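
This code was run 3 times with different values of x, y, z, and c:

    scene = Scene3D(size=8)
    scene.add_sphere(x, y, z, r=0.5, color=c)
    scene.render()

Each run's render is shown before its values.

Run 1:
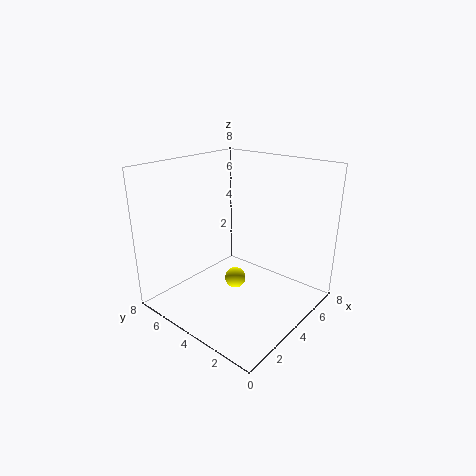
x = 2; y = 2.5; z = 3; c = 'yellow'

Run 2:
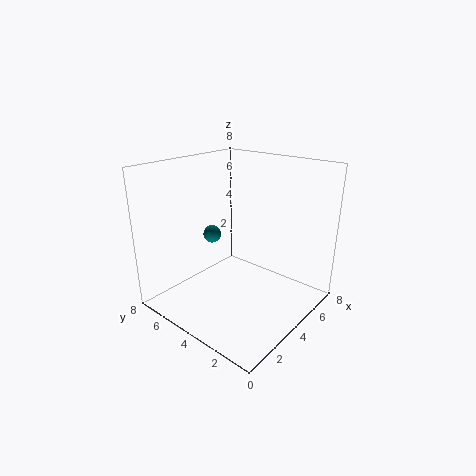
x = 3.5; y = 5.5; z = 4; c = 'teal'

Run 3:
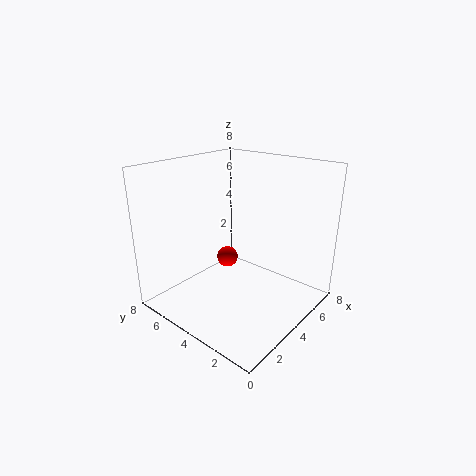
x = 2; y = 3; z = 4; c = 'red'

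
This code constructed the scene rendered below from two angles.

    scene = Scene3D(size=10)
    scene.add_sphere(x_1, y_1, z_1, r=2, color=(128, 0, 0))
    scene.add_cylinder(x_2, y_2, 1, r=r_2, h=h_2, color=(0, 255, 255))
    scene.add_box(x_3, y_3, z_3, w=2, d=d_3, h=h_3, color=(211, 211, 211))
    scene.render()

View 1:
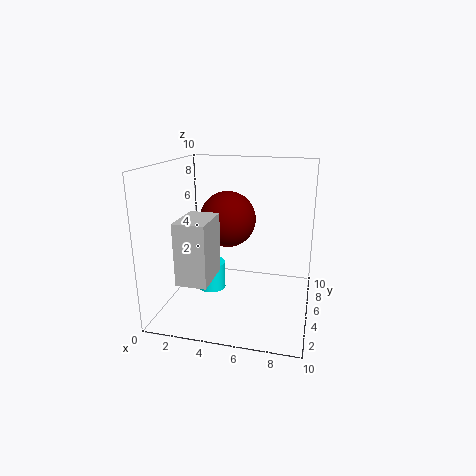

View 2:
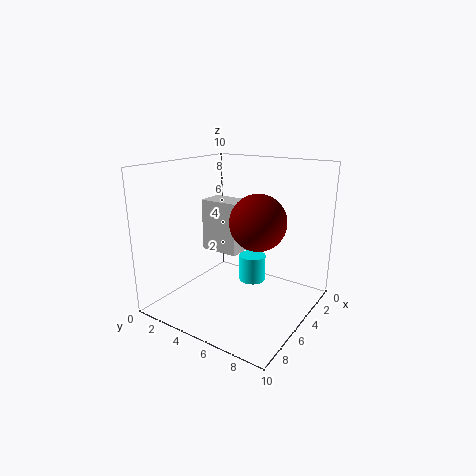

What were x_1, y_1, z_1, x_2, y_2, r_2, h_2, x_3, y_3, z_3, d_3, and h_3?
x_1 = 4; y_1 = 6; z_1 = 6; x_2 = 3; y_2 = 5; r_2 = 1; h_2 = 2; x_3 = 2; y_3 = 1; z_3 = 3; d_3 = 3; h_3 = 4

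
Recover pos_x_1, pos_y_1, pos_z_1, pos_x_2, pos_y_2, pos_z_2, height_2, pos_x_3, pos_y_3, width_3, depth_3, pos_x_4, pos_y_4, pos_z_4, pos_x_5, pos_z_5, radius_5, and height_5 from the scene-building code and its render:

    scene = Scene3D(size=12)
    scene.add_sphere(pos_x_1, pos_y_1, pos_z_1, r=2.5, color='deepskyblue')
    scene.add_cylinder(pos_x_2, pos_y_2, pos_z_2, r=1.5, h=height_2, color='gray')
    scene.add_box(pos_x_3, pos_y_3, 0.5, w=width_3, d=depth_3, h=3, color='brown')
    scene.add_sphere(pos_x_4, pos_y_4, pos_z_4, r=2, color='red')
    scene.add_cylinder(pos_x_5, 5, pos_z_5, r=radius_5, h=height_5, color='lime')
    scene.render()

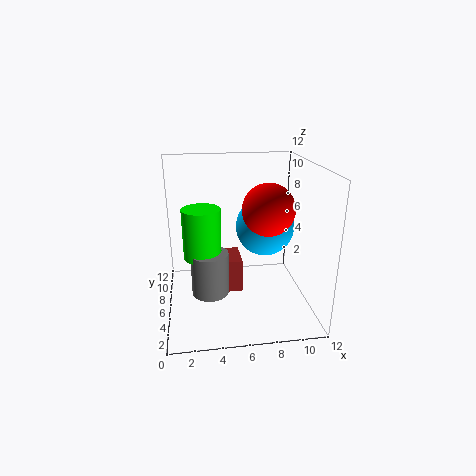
pos_x_1 = 8.5, pos_y_1 = 7, pos_z_1 = 6.5, pos_x_2 = 3.5, pos_y_2 = 4.5, pos_z_2 = 2, height_2 = 3.5, pos_x_3 = 4, pos_y_3 = 6.5, width_3 = 2.5, depth_3 = 3, pos_x_4 = 8, pos_y_4 = 4, pos_z_4 = 9, pos_x_5 = 3, pos_z_5 = 5, radius_5 = 1.5, height_5 = 4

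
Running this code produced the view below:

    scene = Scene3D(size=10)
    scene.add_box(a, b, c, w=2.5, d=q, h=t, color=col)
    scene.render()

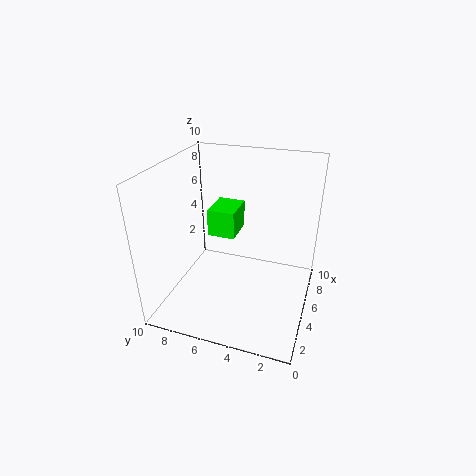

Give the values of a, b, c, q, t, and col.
a = 5.5; b = 5.5; c = 4.5; q = 2; t = 2; col = 'lime'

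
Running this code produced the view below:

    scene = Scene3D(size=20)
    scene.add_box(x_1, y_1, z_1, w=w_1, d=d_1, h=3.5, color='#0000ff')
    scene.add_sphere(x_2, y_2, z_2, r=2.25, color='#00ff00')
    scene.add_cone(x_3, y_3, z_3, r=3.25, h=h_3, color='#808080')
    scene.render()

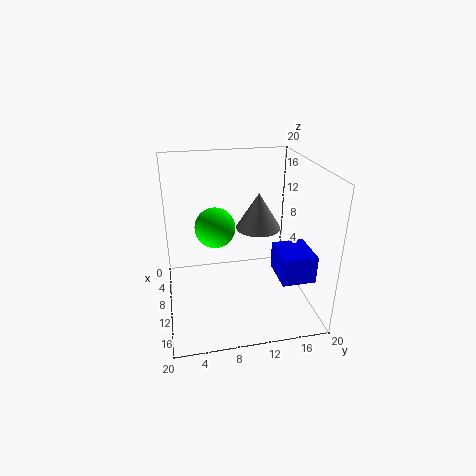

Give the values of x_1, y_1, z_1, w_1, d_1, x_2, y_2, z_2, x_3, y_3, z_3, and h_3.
x_1 = 13.5
y_1 = 13.75
z_1 = 7.25
w_1 = 5
d_1 = 4.25
x_2 = 16.5
y_2 = 6
z_2 = 15
x_3 = 7.75
y_3 = 13.5
z_3 = 10.25
h_3 = 5.25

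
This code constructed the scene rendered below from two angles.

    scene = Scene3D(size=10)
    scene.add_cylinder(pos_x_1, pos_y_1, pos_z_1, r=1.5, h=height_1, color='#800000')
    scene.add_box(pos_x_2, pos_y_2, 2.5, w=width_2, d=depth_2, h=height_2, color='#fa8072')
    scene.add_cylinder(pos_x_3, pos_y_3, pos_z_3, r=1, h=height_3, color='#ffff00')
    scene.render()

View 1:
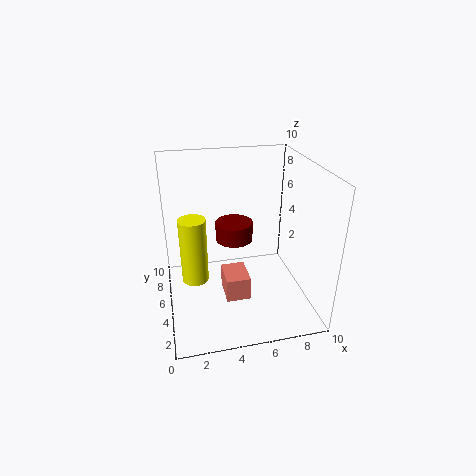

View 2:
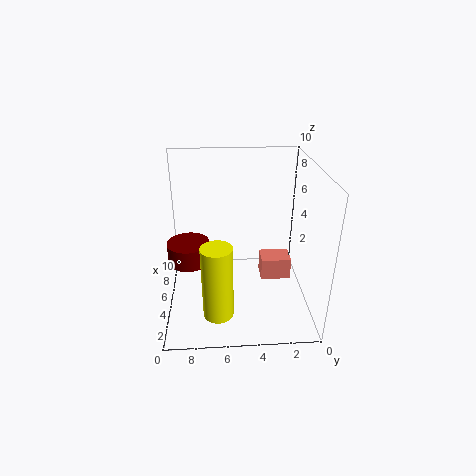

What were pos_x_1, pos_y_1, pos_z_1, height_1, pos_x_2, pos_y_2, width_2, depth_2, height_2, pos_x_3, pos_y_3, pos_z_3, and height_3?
pos_x_1 = 5.5
pos_y_1 = 8.5
pos_z_1 = 3
height_1 = 1.5
pos_x_2 = 3.5
pos_y_2 = 1.5
width_2 = 1.5
depth_2 = 2
height_2 = 1.5
pos_x_3 = 2
pos_y_3 = 6.5
pos_z_3 = 1
height_3 = 5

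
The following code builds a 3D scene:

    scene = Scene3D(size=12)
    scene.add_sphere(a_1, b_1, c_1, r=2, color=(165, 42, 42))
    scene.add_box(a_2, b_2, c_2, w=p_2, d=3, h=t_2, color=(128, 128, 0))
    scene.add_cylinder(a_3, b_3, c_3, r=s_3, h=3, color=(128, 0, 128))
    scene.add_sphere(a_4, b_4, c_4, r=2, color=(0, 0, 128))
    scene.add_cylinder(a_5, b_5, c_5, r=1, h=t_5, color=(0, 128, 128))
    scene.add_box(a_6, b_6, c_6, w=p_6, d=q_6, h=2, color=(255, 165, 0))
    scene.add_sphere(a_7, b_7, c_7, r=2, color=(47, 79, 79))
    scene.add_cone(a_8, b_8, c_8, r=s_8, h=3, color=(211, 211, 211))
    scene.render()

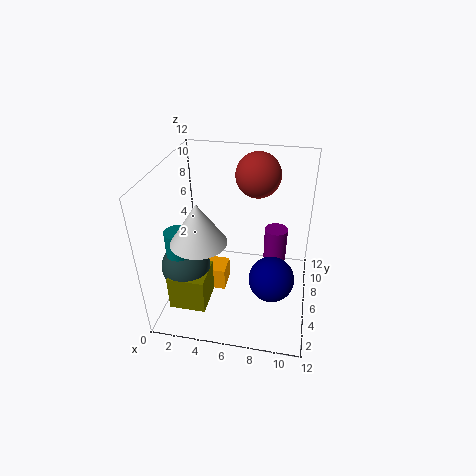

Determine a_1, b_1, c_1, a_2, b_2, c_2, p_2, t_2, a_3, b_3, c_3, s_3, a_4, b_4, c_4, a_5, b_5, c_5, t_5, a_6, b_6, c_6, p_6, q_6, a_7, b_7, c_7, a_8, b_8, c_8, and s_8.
a_1 = 7, b_1 = 10, c_1 = 10, a_2 = 1, b_2 = 2, c_2 = 1, p_2 = 3, t_2 = 3, a_3 = 9, b_3 = 8, c_3 = 3, s_3 = 1, a_4 = 9, b_4 = 6, c_4 = 2, a_5 = 2, b_5 = 3, c_5 = 6, t_5 = 2, a_6 = 2, b_6 = 5, c_6 = 1, p_6 = 3, q_6 = 2, a_7 = 2, b_7 = 4, c_7 = 4, a_8 = 4, b_8 = 2, c_8 = 8, s_8 = 2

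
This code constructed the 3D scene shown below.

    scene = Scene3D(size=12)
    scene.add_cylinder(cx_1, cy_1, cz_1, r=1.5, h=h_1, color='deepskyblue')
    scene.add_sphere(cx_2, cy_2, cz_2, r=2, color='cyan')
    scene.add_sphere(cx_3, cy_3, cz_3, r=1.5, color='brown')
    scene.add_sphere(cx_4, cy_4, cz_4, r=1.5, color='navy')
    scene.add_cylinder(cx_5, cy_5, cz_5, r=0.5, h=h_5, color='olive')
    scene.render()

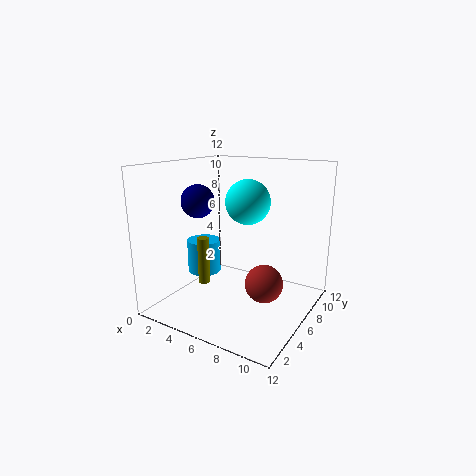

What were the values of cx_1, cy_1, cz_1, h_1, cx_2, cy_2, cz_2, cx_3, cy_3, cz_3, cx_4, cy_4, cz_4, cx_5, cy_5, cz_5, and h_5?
cx_1 = 2; cy_1 = 6.5; cz_1 = 2; h_1 = 3; cx_2 = 5.5; cy_2 = 8.5; cz_2 = 8.5; cx_3 = 9; cy_3 = 5; cz_3 = 3; cx_4 = 1.5; cy_4 = 6.5; cz_4 = 8.5; cx_5 = 3.5; cy_5 = 4.5; cz_5 = 2; h_5 = 4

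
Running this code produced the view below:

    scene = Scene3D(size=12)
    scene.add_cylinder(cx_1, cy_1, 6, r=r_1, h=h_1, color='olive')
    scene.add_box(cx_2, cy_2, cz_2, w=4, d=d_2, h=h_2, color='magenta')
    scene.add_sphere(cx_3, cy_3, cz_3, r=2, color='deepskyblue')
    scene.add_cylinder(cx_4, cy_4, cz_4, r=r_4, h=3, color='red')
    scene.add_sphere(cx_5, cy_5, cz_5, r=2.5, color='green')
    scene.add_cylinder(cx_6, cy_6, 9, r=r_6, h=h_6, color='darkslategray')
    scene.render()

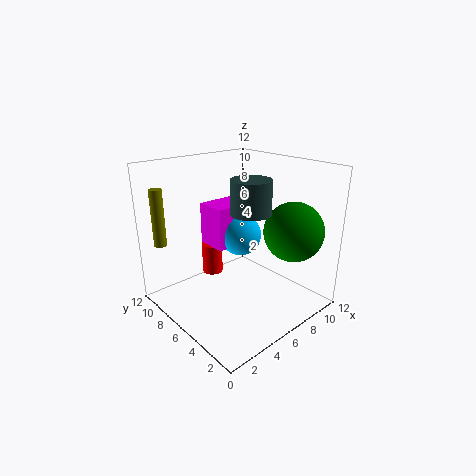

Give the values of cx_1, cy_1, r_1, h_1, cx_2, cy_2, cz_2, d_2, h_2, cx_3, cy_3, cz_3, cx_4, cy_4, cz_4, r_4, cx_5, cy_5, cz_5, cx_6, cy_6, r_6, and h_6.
cx_1 = 0.5; cy_1 = 9; r_1 = 0.5; h_1 = 4.5; cx_2 = 6.5; cy_2 = 9; cz_2 = 3.5; d_2 = 3; h_2 = 4; cx_3 = 9; cy_3 = 9; cz_3 = 4.5; cx_4 = 7; cy_4 = 11; cz_4 = 0.5; r_4 = 1; cx_5 = 9.5; cy_5 = 3; cz_5 = 6.5; cx_6 = 5; cy_6 = 3.5; r_6 = 1.5; h_6 = 2.5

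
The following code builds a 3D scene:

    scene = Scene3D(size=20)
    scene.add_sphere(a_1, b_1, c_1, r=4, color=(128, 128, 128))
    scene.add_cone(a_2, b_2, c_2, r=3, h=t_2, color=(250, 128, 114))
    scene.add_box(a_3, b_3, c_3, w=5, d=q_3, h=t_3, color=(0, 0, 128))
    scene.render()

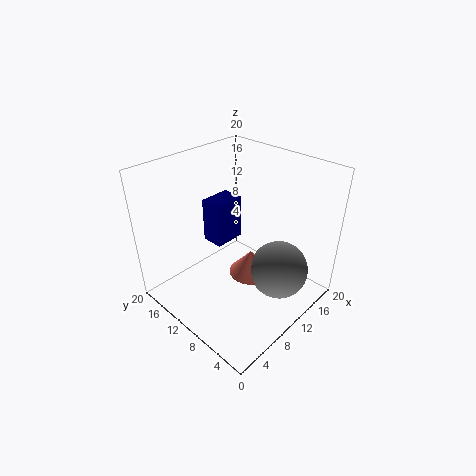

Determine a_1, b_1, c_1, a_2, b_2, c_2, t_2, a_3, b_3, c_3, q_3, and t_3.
a_1 = 12.5; b_1 = 4.5; c_1 = 6; a_2 = 10.5; b_2 = 8; c_2 = 5; t_2 = 3.5; a_3 = 11; b_3 = 15; c_3 = 5.5; q_3 = 3.5; t_3 = 7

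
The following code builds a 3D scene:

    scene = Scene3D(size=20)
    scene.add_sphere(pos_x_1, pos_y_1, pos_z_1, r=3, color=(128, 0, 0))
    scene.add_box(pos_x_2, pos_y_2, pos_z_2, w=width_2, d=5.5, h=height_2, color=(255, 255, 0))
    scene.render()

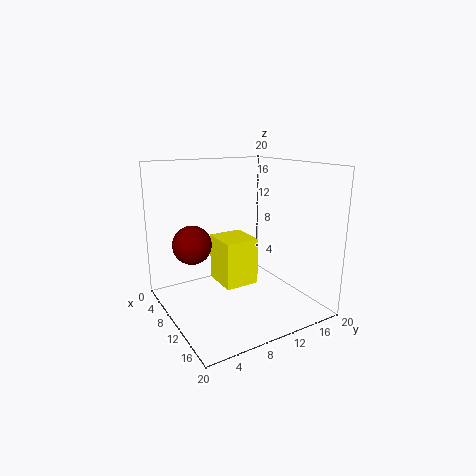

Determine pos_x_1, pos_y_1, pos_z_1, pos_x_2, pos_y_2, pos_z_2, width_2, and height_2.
pos_x_1 = 3; pos_y_1 = 6; pos_z_1 = 7.5; pos_x_2 = 1; pos_y_2 = 10; pos_z_2 = 0.5; width_2 = 6; height_2 = 7.5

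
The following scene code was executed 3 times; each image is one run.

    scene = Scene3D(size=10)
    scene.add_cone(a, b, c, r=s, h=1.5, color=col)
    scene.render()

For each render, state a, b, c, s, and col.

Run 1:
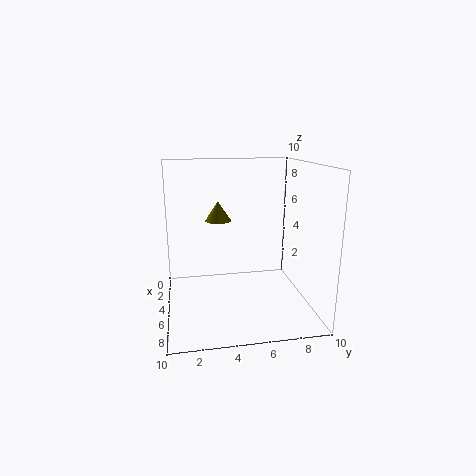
a = 2; b = 4; c = 5.5; s = 1; col = 'olive'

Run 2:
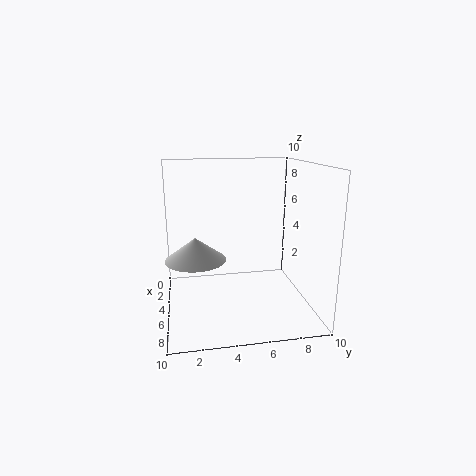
a = 6; b = 2; c = 4; s = 2; col = 'lightgray'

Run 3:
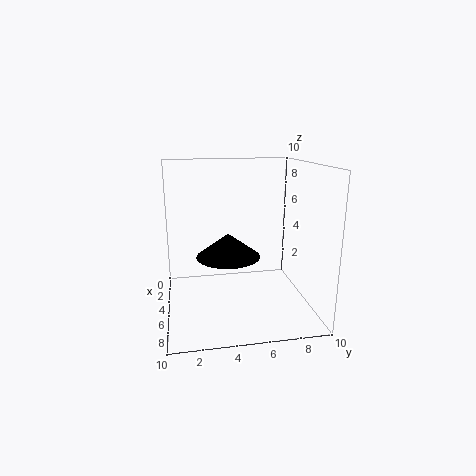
a = 7; b = 4; c = 4.5; s = 2; col = 'black'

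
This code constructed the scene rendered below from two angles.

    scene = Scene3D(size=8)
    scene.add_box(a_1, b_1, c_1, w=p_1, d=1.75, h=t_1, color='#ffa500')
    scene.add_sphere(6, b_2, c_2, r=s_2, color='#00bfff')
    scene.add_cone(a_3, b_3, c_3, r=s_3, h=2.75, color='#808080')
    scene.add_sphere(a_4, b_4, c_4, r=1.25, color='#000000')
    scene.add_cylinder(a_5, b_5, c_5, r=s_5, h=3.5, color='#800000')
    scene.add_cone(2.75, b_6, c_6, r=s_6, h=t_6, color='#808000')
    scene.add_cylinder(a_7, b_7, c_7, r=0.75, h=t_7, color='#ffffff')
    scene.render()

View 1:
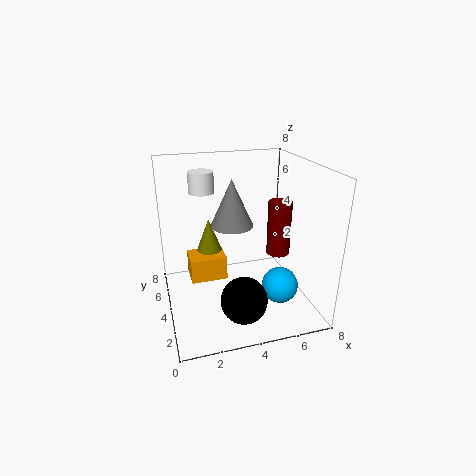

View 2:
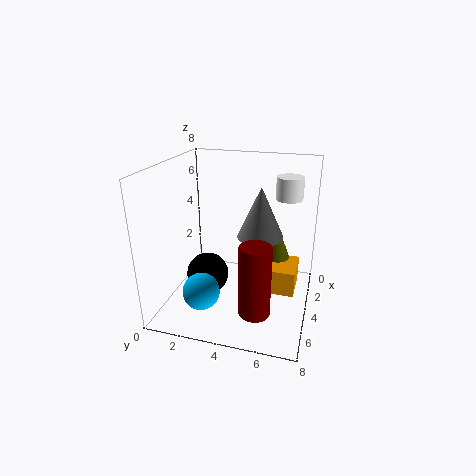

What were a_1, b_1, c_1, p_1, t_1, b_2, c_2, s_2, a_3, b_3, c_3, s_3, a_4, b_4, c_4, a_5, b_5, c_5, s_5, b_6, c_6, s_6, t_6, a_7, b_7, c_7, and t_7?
a_1 = 1.5
b_1 = 5.5
c_1 = 0.5
p_1 = 2.25
t_1 = 1.5
b_2 = 2.5
c_2 = 1.5
s_2 = 1
a_3 = 4
b_3 = 5.25
c_3 = 4.25
s_3 = 1.25
a_4 = 3.75
b_4 = 2
c_4 = 1.25
a_5 = 7.25
b_5 = 5.75
c_5 = 1.75
s_5 = 0.75
b_6 = 6
c_6 = 2.5
s_6 = 0.75
t_6 = 2
a_7 = 2.5
b_7 = 6.5
c_7 = 6
t_7 = 1.25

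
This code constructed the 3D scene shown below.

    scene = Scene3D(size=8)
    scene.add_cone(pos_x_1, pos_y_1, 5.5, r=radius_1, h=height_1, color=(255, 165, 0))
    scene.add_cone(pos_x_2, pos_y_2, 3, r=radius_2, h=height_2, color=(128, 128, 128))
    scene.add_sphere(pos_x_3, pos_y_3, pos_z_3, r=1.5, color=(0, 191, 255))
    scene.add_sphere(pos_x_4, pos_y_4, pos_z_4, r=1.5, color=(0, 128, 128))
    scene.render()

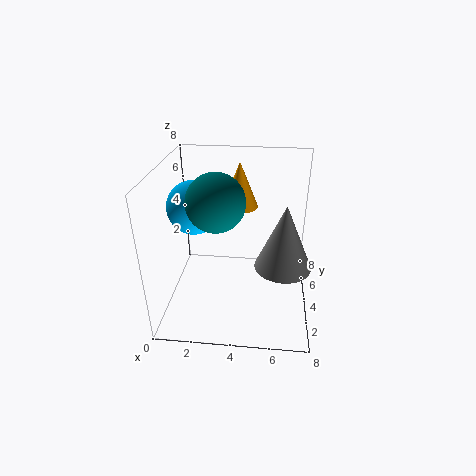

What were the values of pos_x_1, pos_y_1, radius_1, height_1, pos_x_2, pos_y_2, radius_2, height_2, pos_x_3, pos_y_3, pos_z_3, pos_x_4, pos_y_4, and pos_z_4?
pos_x_1 = 4; pos_y_1 = 5; radius_1 = 1; height_1 = 2.5; pos_x_2 = 6.5; pos_y_2 = 3; radius_2 = 1.5; height_2 = 3.5; pos_x_3 = 1.5; pos_y_3 = 4.5; pos_z_3 = 5.5; pos_x_4 = 3; pos_y_4 = 3; pos_z_4 = 6.5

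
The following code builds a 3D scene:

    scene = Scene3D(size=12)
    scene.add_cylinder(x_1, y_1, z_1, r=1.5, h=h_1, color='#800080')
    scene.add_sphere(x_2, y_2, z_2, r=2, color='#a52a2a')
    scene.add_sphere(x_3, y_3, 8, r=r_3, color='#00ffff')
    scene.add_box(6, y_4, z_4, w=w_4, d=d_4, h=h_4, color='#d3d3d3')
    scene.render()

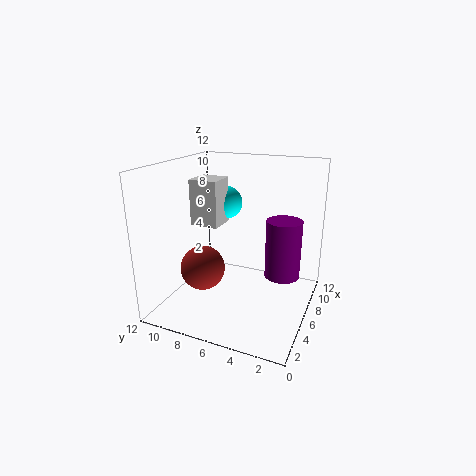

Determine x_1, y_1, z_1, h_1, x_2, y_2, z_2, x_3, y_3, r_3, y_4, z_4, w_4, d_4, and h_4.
x_1 = 7.5
y_1 = 2.5
z_1 = 2.5
h_1 = 5
x_2 = 6
y_2 = 9.5
z_2 = 2.5
x_3 = 9
y_3 = 8.5
r_3 = 1.5
y_4 = 8
z_4 = 6.5
w_4 = 2.5
d_4 = 2.5
h_4 = 4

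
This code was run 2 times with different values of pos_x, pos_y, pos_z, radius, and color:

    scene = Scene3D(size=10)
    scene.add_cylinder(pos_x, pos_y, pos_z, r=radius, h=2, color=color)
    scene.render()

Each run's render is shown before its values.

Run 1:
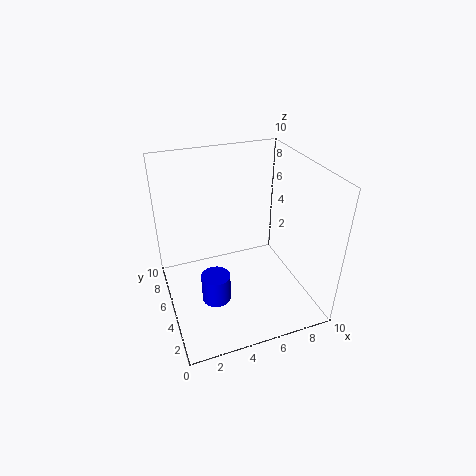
pos_x = 3, pos_y = 4, pos_z = 1, radius = 1, color = 'blue'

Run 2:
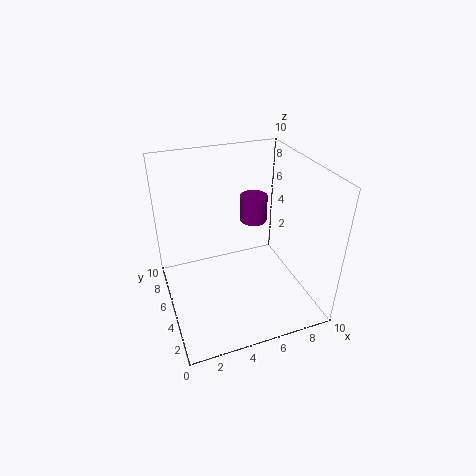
pos_x = 7, pos_y = 7, pos_z = 5, radius = 1, color = 'purple'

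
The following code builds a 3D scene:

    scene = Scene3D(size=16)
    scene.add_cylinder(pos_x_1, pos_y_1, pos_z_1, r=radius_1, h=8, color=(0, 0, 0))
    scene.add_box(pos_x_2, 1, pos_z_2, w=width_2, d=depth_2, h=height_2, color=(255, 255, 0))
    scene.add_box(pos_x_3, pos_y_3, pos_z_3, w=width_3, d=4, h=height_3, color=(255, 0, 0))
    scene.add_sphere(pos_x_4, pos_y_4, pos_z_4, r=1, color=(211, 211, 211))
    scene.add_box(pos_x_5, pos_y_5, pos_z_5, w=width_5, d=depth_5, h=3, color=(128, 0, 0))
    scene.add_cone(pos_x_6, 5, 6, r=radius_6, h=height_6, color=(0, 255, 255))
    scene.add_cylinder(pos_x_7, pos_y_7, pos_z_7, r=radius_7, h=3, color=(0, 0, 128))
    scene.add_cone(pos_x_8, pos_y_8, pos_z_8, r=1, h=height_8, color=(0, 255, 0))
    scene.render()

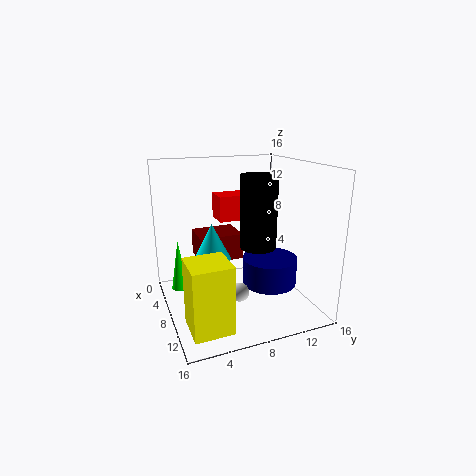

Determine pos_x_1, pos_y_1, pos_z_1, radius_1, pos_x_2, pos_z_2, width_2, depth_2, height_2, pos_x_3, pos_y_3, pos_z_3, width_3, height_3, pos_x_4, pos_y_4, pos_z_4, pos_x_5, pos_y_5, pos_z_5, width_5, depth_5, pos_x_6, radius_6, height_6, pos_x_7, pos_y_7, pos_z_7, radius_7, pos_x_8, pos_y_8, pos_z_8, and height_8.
pos_x_1 = 9
pos_y_1 = 10
pos_z_1 = 7
radius_1 = 2
pos_x_2 = 11
pos_z_2 = 1
width_2 = 4
depth_2 = 4
height_2 = 7
pos_x_3 = 2
pos_y_3 = 7
pos_z_3 = 9
width_3 = 3
height_3 = 3
pos_x_4 = 11
pos_y_4 = 7
pos_z_4 = 3
pos_x_5 = 3
pos_y_5 = 4
pos_z_5 = 5
width_5 = 4
depth_5 = 5
pos_x_6 = 8
radius_6 = 2
height_6 = 4
pos_x_7 = 10
pos_y_7 = 11
pos_z_7 = 3
radius_7 = 3
pos_x_8 = 4
pos_y_8 = 2
pos_z_8 = 1
height_8 = 6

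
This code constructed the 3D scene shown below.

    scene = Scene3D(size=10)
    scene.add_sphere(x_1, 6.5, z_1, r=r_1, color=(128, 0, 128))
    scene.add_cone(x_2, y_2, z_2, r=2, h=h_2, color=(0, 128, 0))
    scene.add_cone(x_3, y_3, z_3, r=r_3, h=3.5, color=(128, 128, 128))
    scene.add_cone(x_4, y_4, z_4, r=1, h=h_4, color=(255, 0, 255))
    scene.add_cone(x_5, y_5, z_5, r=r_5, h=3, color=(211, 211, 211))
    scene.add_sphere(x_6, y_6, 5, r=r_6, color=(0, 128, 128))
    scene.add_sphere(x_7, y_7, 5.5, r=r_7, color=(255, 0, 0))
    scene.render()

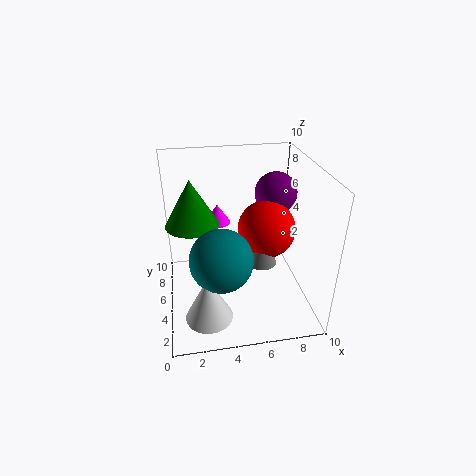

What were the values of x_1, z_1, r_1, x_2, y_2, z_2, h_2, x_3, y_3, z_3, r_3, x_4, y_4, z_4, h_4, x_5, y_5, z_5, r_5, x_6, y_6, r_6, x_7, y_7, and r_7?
x_1 = 8, z_1 = 7.5, r_1 = 1.5, x_2 = 2, y_2 = 7.5, z_2 = 5, h_2 = 3.5, x_3 = 6.5, y_3 = 4, z_3 = 3.5, r_3 = 1, x_4 = 4, y_4 = 8.5, z_4 = 4.5, h_4 = 1.5, x_5 = 2.5, y_5 = 1.5, z_5 = 1.5, r_5 = 1.5, x_6 = 3.5, y_6 = 2.5, r_6 = 2, x_7 = 7, y_7 = 5, r_7 = 2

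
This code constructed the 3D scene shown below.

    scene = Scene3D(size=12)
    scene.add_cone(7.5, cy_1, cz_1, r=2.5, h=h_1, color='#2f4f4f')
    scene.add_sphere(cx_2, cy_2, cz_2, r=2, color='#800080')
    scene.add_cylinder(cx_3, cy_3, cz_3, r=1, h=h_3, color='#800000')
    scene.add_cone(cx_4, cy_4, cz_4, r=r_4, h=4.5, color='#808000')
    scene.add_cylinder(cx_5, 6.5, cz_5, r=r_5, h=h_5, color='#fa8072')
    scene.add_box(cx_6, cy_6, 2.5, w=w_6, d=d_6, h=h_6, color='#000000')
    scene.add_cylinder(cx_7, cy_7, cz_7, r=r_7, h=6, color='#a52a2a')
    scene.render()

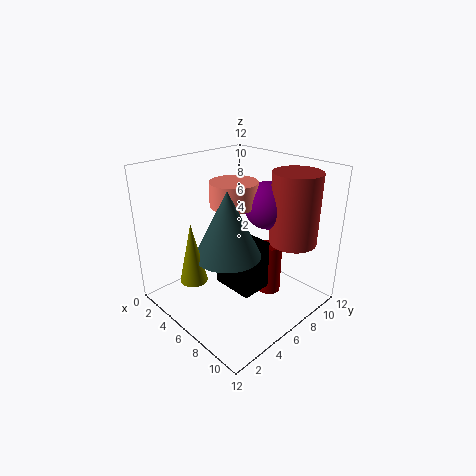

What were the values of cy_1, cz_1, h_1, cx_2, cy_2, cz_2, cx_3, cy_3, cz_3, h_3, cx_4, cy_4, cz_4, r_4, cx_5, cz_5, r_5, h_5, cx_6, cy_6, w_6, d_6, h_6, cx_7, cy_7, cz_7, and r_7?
cy_1 = 3.5
cz_1 = 6
h_1 = 5
cx_2 = 7
cy_2 = 8.5
cz_2 = 8.5
cx_3 = 7.5
cy_3 = 8.5
cz_3 = 0.5
h_3 = 4.5
cx_4 = 6.5
cy_4 = 1
cz_4 = 4.5
r_4 = 1
cx_5 = 5
cz_5 = 8.5
r_5 = 2
h_5 = 2
cx_6 = 5.5
cy_6 = 4
w_6 = 3.5
d_6 = 2.5
h_6 = 4
cx_7 = 9
cy_7 = 9.5
cz_7 = 5.5
r_7 = 2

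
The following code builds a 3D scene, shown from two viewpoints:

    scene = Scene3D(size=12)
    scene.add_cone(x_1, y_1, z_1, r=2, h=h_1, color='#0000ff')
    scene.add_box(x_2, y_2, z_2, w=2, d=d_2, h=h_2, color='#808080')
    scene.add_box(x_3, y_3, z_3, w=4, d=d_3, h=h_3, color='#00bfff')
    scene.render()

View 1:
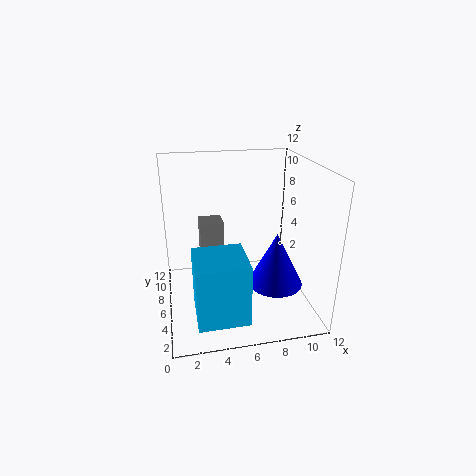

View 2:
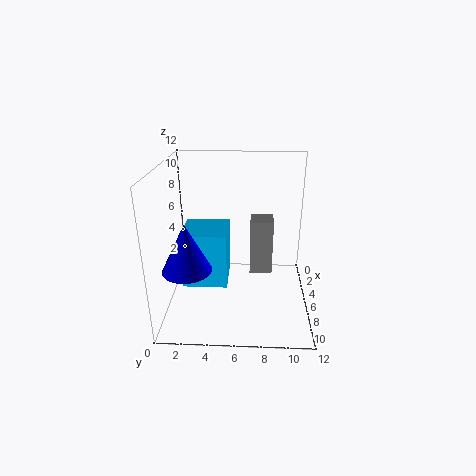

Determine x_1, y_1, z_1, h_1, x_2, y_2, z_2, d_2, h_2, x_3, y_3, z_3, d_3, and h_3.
x_1 = 8
y_1 = 2
z_1 = 4
h_1 = 4
x_2 = 3
y_2 = 7
z_2 = 2
d_2 = 2
h_2 = 5
x_3 = 2
y_3 = 1
z_3 = 1
d_3 = 4
h_3 = 5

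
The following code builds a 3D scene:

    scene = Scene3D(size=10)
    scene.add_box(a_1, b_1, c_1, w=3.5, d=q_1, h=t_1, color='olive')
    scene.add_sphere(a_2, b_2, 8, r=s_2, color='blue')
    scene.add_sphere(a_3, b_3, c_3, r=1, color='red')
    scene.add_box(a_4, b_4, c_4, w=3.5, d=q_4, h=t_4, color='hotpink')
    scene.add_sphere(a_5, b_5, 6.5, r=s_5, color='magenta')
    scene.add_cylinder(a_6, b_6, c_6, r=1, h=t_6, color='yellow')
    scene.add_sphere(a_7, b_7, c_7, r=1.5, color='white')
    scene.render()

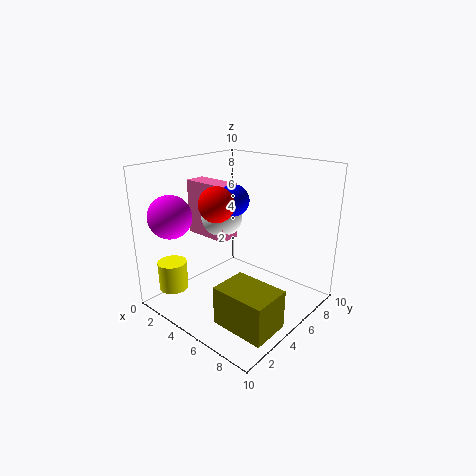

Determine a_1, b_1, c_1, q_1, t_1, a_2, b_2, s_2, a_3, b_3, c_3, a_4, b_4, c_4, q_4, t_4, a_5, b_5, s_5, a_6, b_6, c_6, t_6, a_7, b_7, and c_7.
a_1 = 6.5
b_1 = 1
c_1 = 1
q_1 = 2.5
t_1 = 2.5
a_2 = 5.5
b_2 = 4
s_2 = 1
a_3 = 6.5
b_3 = 1.5
c_3 = 8.5
a_4 = 0.5
b_4 = 4.5
c_4 = 4.5
q_4 = 1.5
t_4 = 4
a_5 = 1.5
b_5 = 2
s_5 = 1.5
a_6 = 2
b_6 = 1.5
c_6 = 1.5
t_6 = 2
a_7 = 3
b_7 = 5.5
c_7 = 6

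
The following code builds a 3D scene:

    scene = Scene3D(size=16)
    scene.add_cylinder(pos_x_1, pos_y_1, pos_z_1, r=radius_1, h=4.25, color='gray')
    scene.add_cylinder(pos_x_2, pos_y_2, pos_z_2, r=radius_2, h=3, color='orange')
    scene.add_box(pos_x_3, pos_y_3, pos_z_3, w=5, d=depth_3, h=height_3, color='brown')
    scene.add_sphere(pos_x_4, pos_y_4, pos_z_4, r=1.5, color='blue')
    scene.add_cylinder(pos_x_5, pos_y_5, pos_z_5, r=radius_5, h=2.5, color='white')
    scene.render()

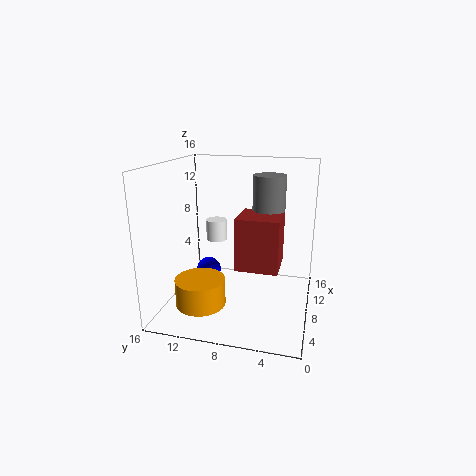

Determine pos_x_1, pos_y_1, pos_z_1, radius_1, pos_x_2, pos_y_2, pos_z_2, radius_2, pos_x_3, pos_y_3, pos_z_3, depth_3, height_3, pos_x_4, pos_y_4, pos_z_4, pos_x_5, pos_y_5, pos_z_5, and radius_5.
pos_x_1 = 13.25
pos_y_1 = 5.5
pos_z_1 = 10
radius_1 = 2
pos_x_2 = 5
pos_y_2 = 11.5
pos_z_2 = 1
radius_2 = 2.75
pos_x_3 = 8.25
pos_y_3 = 3.5
pos_z_3 = 3.75
depth_3 = 5
height_3 = 6.25
pos_x_4 = 10.5
pos_y_4 = 12.5
pos_z_4 = 2.5
pos_x_5 = 11
pos_y_5 = 11.5
pos_z_5 = 6.5
radius_5 = 1.25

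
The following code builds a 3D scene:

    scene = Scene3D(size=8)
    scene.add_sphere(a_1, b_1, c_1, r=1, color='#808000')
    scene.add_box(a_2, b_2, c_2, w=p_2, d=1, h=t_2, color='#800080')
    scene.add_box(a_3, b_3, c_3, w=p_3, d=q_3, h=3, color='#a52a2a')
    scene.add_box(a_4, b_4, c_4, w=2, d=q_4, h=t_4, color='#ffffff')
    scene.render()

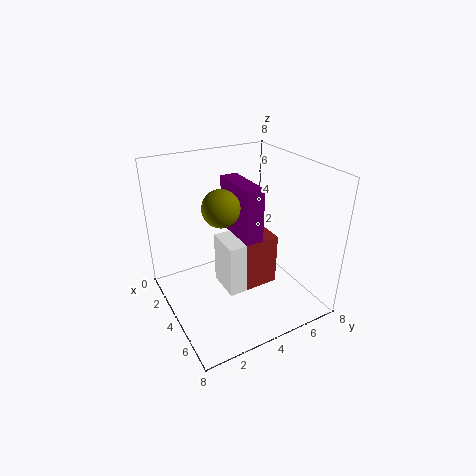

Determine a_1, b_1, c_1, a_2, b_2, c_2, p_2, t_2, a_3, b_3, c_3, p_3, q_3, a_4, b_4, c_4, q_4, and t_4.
a_1 = 4; b_1 = 3; c_1 = 6; a_2 = 2; b_2 = 4; c_2 = 4; p_2 = 3; t_2 = 3; a_3 = 3; b_3 = 4; c_3 = 1; p_3 = 2; q_3 = 2; a_4 = 3; b_4 = 3; c_4 = 1; q_4 = 2; t_4 = 3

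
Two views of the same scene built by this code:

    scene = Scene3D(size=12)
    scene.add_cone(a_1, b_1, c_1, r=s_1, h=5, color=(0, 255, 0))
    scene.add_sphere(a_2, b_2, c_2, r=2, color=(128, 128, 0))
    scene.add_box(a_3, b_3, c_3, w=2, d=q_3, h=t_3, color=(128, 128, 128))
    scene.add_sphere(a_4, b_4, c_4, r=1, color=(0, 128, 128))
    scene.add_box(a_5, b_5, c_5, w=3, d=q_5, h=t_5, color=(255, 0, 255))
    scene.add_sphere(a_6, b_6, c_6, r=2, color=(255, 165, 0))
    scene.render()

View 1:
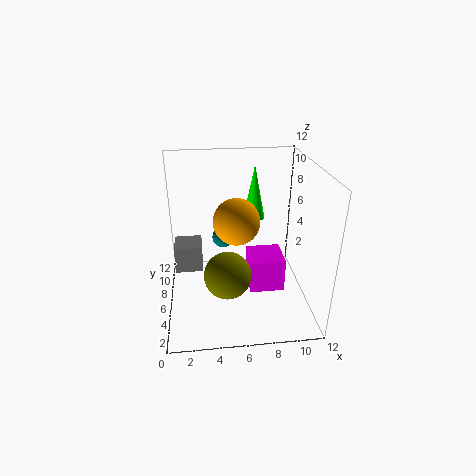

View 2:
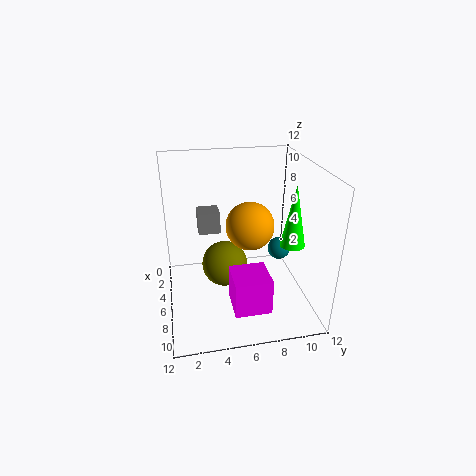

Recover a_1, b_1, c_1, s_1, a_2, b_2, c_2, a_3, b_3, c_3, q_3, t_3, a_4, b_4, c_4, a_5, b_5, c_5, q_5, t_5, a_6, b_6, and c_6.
a_1 = 8; b_1 = 10; c_1 = 6; s_1 = 1; a_2 = 5; b_2 = 5; c_2 = 3; a_3 = 1; b_3 = 3; c_3 = 5; q_3 = 2; t_3 = 2; a_4 = 5; b_4 = 10; c_4 = 4; a_5 = 7; b_5 = 5; c_5 = 1; q_5 = 3; t_5 = 3; a_6 = 6; b_6 = 7; c_6 = 7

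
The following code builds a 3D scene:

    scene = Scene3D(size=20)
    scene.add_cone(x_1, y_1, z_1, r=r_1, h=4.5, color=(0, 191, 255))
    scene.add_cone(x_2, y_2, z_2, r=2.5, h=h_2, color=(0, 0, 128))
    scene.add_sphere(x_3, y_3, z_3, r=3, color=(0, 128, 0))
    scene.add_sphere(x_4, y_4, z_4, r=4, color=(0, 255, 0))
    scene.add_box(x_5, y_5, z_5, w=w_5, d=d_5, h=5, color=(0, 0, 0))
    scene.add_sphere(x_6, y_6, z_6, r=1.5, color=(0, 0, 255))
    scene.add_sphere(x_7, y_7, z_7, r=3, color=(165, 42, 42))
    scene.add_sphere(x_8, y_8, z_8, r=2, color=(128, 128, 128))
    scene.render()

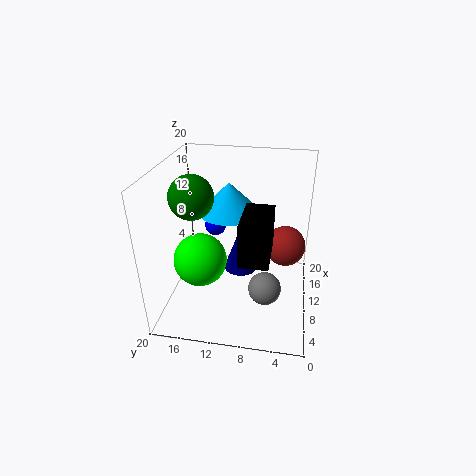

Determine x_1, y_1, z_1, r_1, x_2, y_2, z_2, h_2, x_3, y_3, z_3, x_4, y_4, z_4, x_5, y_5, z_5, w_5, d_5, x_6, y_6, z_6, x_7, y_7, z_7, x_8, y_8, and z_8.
x_1 = 14, y_1 = 12, z_1 = 12, r_1 = 4.5, x_2 = 12.5, y_2 = 10, z_2 = 3.5, h_2 = 7, x_3 = 9, y_3 = 16, z_3 = 16, x_4 = 11, y_4 = 16, z_4 = 5, x_5 = 1, y_5 = 5, z_5 = 11.5, w_5 = 6.5, d_5 = 3.5, x_6 = 11.5, y_6 = 13.5, z_6 = 11, x_7 = 14, y_7 = 3.5, z_7 = 7, x_8 = 3.5, y_8 = 5.5, z_8 = 7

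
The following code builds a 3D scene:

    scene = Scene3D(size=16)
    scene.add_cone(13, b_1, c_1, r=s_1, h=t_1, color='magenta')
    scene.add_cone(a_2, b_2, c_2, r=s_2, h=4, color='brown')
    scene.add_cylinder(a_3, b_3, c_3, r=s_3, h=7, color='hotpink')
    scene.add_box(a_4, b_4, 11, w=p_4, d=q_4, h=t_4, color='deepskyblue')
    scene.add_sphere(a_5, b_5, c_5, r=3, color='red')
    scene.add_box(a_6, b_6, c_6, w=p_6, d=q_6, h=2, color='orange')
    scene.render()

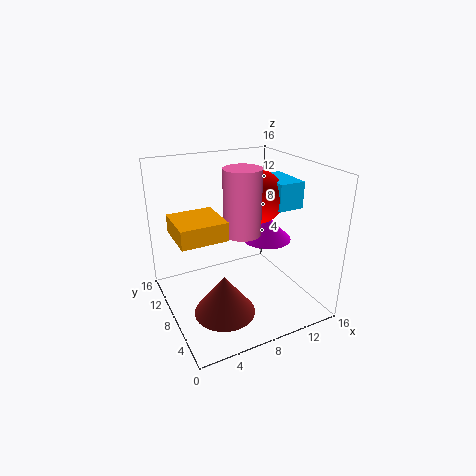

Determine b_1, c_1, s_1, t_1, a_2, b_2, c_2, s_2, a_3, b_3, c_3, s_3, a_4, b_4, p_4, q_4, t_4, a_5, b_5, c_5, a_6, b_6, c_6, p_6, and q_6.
b_1 = 10
c_1 = 6
s_1 = 3
t_1 = 3
a_2 = 4
b_2 = 3
c_2 = 3
s_2 = 3
a_3 = 8
b_3 = 7
c_3 = 9
s_3 = 2
a_4 = 12
b_4 = 6
p_4 = 3
q_4 = 5
t_4 = 3
a_5 = 11
b_5 = 9
c_5 = 12
a_6 = 1
b_6 = 6
c_6 = 9
p_6 = 5
q_6 = 5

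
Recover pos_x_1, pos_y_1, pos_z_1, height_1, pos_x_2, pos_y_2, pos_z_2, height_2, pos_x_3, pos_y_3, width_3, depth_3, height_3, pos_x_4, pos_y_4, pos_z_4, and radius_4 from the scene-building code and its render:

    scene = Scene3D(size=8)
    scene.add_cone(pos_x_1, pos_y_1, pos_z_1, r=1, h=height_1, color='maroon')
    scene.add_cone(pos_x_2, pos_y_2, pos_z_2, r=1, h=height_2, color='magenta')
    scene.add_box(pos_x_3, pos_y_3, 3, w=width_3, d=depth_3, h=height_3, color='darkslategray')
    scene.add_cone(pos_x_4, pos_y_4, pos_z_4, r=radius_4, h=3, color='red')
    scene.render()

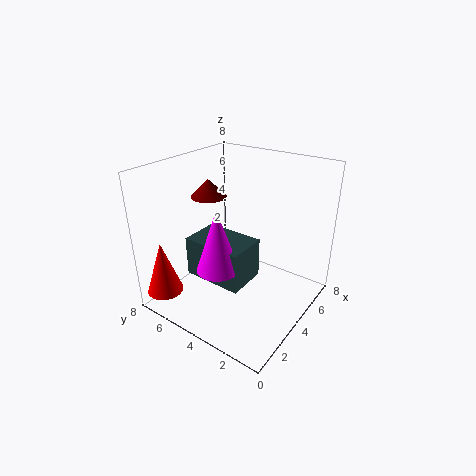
pos_x_1 = 4
pos_y_1 = 6
pos_z_1 = 6
height_1 = 1
pos_x_2 = 1
pos_y_2 = 3
pos_z_2 = 4
height_2 = 3
pos_x_3 = 1
pos_y_3 = 2
width_3 = 2
depth_3 = 3
height_3 = 2
pos_x_4 = 1
pos_y_4 = 7
pos_z_4 = 1
radius_4 = 1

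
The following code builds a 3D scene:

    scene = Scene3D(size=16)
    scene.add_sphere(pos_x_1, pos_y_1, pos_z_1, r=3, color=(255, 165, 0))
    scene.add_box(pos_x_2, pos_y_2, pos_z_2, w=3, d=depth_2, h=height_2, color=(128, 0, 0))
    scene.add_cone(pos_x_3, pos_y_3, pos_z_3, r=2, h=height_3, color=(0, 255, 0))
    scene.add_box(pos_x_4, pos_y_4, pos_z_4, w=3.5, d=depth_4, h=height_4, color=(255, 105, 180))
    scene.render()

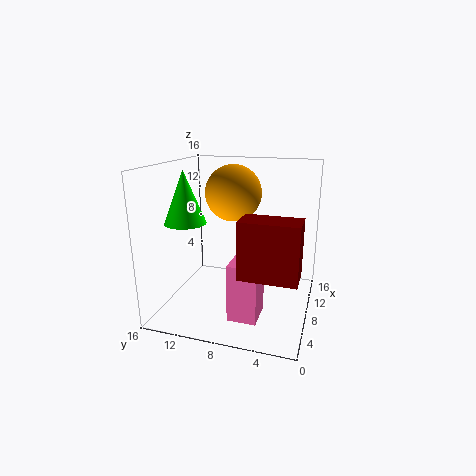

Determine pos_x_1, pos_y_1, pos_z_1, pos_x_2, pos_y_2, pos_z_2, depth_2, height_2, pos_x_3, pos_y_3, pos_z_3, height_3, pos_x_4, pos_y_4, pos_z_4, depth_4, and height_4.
pos_x_1 = 8; pos_y_1 = 8.5; pos_z_1 = 13; pos_x_2 = 1; pos_y_2 = 0.5; pos_z_2 = 6.5; depth_2 = 5.5; height_2 = 5.5; pos_x_3 = 2.5; pos_y_3 = 11.5; pos_z_3 = 11; height_3 = 5; pos_x_4 = 2.5; pos_y_4 = 4.5; pos_z_4 = 1; depth_4 = 3; height_4 = 6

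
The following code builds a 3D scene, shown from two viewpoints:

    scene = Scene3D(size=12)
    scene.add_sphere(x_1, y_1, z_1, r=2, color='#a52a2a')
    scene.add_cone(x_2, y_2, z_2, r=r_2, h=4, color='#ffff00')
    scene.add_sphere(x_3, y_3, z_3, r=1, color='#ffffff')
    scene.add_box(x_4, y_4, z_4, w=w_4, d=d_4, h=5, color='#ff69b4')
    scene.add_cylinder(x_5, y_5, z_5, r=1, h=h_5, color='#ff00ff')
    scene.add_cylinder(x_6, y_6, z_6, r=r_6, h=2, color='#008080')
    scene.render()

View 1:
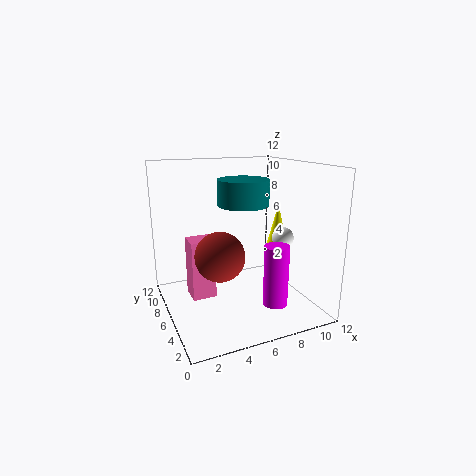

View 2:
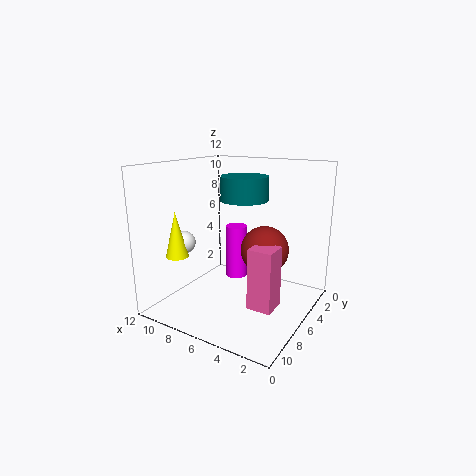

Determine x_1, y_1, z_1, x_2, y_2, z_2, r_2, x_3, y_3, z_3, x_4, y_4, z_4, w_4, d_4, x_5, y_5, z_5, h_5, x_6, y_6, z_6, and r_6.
x_1 = 4; y_1 = 5; z_1 = 5; x_2 = 11; y_2 = 8; z_2 = 4; r_2 = 1; x_3 = 11; y_3 = 7; z_3 = 5; x_4 = 2; y_4 = 6; z_4 = 1; w_4 = 2; d_4 = 2; x_5 = 8; y_5 = 3; z_5 = 1; h_5 = 5; x_6 = 6; y_6 = 5; z_6 = 9; r_6 = 2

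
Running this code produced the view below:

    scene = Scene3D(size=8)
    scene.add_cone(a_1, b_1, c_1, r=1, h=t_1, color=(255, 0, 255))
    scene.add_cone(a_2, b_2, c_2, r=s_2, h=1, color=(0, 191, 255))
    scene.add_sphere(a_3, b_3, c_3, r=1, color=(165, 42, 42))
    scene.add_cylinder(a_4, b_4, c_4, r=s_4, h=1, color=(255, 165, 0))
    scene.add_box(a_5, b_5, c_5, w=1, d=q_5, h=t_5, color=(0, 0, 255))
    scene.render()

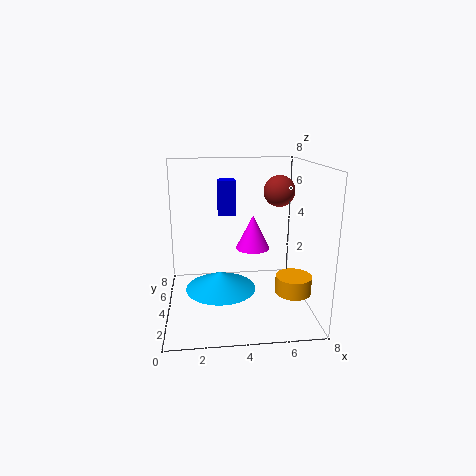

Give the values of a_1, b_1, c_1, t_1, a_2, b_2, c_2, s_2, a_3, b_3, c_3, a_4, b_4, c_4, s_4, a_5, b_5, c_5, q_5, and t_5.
a_1 = 5
b_1 = 5
c_1 = 3
t_1 = 2
a_2 = 3
b_2 = 4
c_2 = 1
s_2 = 2
a_3 = 7
b_3 = 7
c_3 = 6
a_4 = 7
b_4 = 3
c_4 = 1
s_4 = 1
a_5 = 3
b_5 = 5
c_5 = 5
q_5 = 1
t_5 = 2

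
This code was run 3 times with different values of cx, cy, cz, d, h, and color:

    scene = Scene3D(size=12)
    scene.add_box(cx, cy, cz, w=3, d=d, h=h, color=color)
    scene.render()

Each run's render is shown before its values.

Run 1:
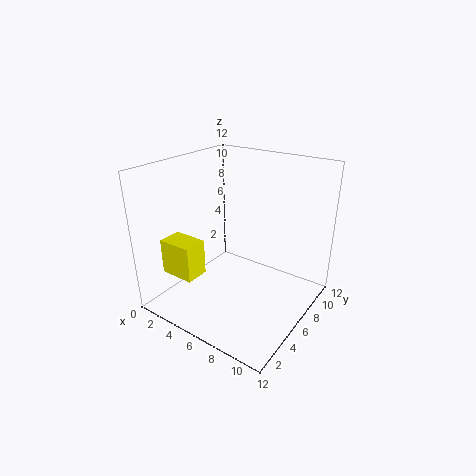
cx = 1, cy = 2, cz = 3, d = 2, h = 3, color = 'yellow'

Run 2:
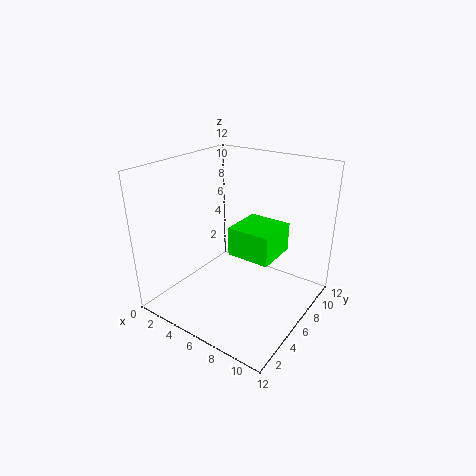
cx = 8, cy = 2, cz = 7, d = 3, h = 2, color = 'lime'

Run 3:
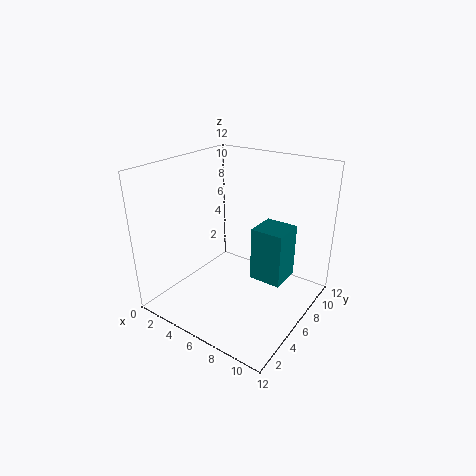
cx = 6, cy = 8, cz = 1, d = 3, h = 5, color = 'teal'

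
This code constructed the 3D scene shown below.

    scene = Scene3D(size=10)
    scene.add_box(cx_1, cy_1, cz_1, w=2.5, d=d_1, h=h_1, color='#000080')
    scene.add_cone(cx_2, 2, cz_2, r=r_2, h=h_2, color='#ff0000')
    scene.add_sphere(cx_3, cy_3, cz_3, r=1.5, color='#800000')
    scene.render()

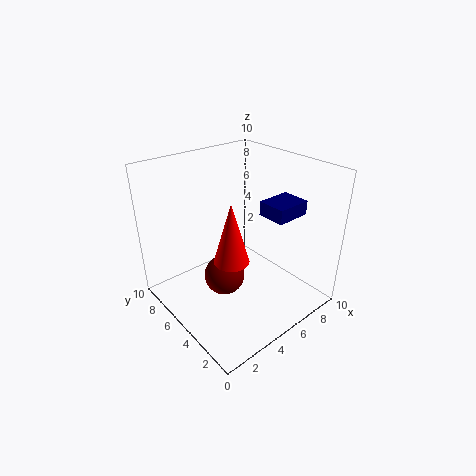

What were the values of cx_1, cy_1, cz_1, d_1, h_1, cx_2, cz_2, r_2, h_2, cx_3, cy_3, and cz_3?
cx_1 = 6.5; cy_1 = 2.5; cz_1 = 6.5; d_1 = 2; h_1 = 1; cx_2 = 2; cz_2 = 6; r_2 = 1; h_2 = 3.5; cx_3 = 4.5; cy_3 = 6; cz_3 = 1.5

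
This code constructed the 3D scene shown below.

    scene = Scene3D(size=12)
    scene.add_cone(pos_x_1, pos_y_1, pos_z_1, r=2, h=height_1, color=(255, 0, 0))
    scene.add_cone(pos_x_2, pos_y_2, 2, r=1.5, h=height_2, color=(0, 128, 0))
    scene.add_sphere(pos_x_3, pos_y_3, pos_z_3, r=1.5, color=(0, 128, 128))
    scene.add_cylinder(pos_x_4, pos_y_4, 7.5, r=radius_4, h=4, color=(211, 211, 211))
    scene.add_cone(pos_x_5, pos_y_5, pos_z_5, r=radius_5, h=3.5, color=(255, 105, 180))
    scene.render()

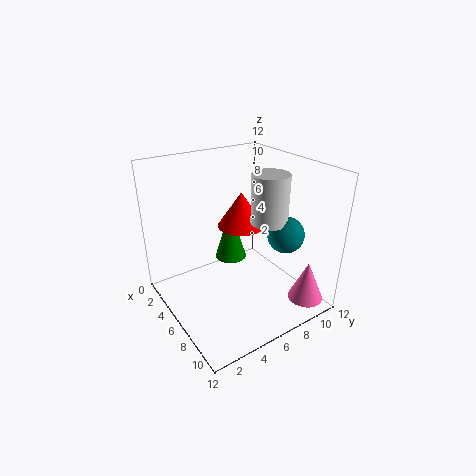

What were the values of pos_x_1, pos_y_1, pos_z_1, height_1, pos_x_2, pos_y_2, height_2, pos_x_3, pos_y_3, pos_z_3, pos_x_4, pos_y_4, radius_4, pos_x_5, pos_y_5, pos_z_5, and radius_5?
pos_x_1 = 5, pos_y_1 = 7, pos_z_1 = 6.5, height_1 = 3, pos_x_2 = 2.5, pos_y_2 = 7.5, height_2 = 5, pos_x_3 = 8.5, pos_y_3 = 9, pos_z_3 = 6.5, pos_x_4 = 7.5, pos_y_4 = 8, radius_4 = 1.5, pos_x_5 = 10, pos_y_5 = 10.5, pos_z_5 = 0.5, radius_5 = 1.5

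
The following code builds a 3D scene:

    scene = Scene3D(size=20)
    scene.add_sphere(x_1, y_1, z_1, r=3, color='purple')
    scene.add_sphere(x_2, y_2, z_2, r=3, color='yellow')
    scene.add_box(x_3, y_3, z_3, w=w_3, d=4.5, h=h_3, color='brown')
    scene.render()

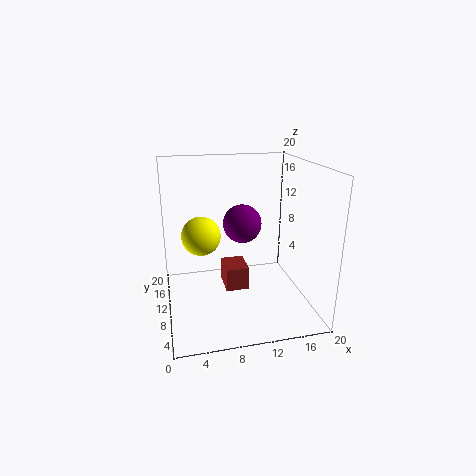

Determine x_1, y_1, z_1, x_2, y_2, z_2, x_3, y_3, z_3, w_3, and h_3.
x_1 = 12; y_1 = 15.5; z_1 = 10; x_2 = 5.5; y_2 = 15.5; z_2 = 8.5; x_3 = 8.5; y_3 = 11; z_3 = 1; w_3 = 3.5; h_3 = 3.5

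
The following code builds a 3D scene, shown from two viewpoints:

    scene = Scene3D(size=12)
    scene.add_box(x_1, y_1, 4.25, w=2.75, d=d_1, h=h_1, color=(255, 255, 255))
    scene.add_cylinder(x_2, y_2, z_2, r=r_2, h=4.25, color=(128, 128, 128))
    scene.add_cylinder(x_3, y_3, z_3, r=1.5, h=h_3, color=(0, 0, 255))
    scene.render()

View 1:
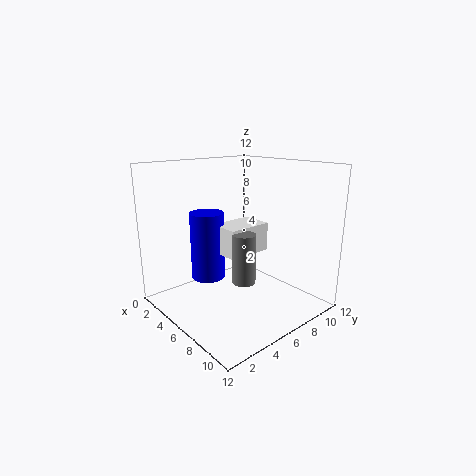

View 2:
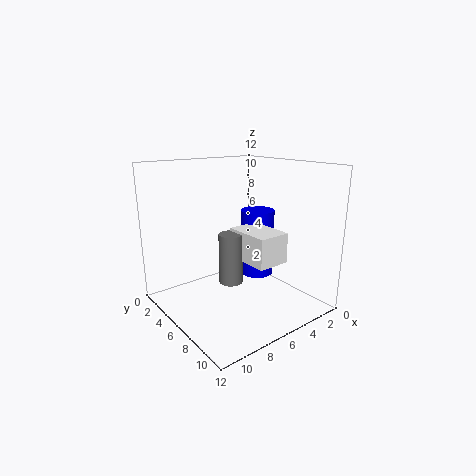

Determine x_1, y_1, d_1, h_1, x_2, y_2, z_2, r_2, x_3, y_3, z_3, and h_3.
x_1 = 3.5
y_1 = 5.25
d_1 = 4
h_1 = 2.5
x_2 = 6.75
y_2 = 6
z_2 = 2.25
r_2 = 1
x_3 = 3
y_3 = 5
z_3 = 1.75
h_3 = 6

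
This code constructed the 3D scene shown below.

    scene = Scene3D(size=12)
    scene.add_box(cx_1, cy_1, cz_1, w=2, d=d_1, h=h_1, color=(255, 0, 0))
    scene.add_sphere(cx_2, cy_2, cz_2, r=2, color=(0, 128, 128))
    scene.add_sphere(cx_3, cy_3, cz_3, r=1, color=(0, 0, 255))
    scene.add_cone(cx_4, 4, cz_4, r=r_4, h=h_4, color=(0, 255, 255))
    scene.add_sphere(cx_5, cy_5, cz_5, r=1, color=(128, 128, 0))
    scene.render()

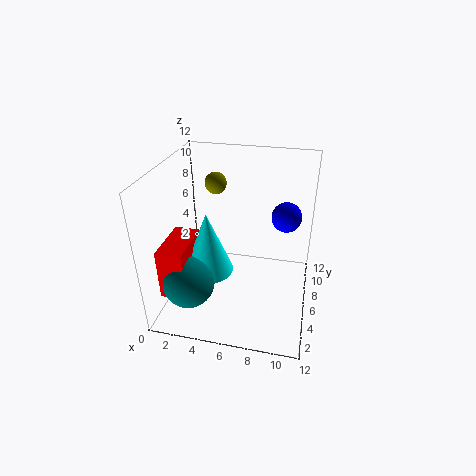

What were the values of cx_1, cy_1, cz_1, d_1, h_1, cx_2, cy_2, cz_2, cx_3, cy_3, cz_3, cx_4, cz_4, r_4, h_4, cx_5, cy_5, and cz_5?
cx_1 = 1
cy_1 = 1
cz_1 = 3
d_1 = 4
h_1 = 4
cx_2 = 3
cy_2 = 2
cz_2 = 4
cx_3 = 10
cy_3 = 3
cz_3 = 10
cx_4 = 4
cz_4 = 4
r_4 = 2
h_4 = 5
cx_5 = 3
cy_5 = 10
cz_5 = 9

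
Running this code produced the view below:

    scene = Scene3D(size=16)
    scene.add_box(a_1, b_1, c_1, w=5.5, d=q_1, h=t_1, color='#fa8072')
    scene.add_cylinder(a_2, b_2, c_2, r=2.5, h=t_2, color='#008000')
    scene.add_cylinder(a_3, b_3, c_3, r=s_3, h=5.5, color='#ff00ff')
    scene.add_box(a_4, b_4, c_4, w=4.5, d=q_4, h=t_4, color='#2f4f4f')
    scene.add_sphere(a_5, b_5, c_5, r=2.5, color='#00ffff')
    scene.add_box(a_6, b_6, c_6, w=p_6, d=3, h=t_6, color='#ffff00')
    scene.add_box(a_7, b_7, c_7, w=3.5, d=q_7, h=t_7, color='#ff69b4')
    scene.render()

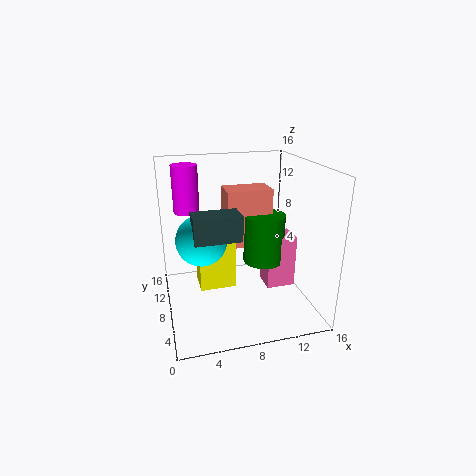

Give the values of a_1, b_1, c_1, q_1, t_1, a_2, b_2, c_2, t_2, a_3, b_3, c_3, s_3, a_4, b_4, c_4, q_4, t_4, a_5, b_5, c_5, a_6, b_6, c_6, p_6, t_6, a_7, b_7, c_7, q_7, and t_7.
a_1 = 7.5
b_1 = 10.5
c_1 = 5.5
q_1 = 3.5
t_1 = 7
a_2 = 12
b_2 = 10.5
c_2 = 3.5
t_2 = 6
a_3 = 3
b_3 = 12.5
c_3 = 10
s_3 = 1.5
a_4 = 2.5
b_4 = 2.5
c_4 = 10
q_4 = 2.5
t_4 = 2.5
a_5 = 3.5
b_5 = 5
c_5 = 9.5
a_6 = 3.5
b_6 = 7
c_6 = 2.5
p_6 = 4
t_6 = 6
a_7 = 12
b_7 = 8.5
c_7 = 0.5
q_7 = 3
t_7 = 6.5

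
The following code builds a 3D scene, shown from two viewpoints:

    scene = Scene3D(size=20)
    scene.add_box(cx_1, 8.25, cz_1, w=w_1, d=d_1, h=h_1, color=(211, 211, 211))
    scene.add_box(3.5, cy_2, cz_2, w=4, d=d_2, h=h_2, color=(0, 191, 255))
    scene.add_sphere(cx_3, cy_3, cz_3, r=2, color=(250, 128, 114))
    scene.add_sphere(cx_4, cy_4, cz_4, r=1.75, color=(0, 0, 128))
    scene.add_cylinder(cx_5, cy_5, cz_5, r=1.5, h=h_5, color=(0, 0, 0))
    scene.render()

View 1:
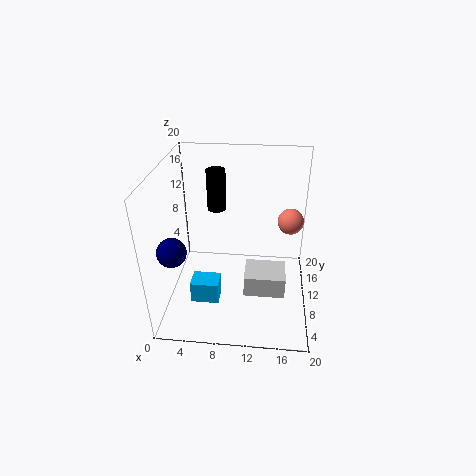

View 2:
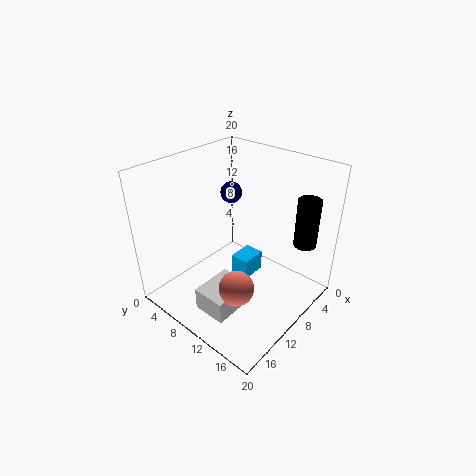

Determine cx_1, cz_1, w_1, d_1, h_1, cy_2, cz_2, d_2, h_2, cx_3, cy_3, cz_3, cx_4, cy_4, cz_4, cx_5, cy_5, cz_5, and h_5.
cx_1 = 11, cz_1 = 1, w_1 = 6, d_1 = 4.75, h_1 = 3.25, cy_2 = 6.5, cz_2 = 0.75, d_2 = 3, h_2 = 3.25, cx_3 = 17.5, cy_3 = 16.25, cz_3 = 9.5, cx_4 = 3, cy_4 = 2.5, cz_4 = 12.25, cx_5 = 5.75, cy_5 = 18, cz_5 = 10.25, h_5 = 6.5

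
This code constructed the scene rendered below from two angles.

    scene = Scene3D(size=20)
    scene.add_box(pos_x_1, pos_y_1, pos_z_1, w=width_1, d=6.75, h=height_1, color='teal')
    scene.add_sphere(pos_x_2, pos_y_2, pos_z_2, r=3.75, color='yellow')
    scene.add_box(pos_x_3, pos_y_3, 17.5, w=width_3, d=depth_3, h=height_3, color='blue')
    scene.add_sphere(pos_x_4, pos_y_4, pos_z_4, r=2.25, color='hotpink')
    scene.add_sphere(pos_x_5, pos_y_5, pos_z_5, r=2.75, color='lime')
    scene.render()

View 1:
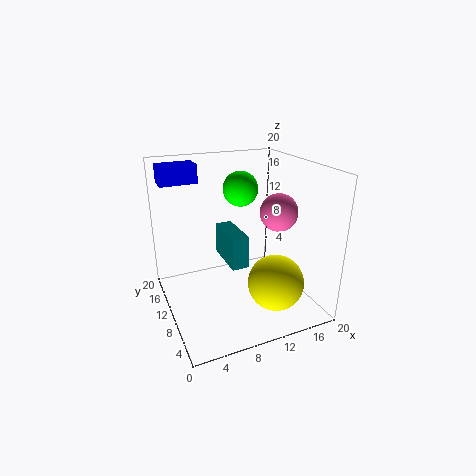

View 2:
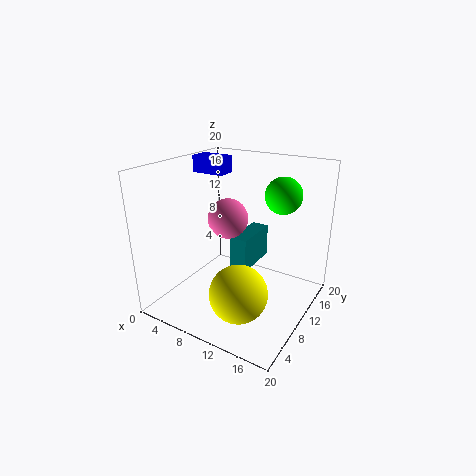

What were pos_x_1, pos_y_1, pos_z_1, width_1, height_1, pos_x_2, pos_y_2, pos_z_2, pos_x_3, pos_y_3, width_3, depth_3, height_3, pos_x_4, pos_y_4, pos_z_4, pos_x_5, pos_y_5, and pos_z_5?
pos_x_1 = 9
pos_y_1 = 9.5
pos_z_1 = 5.25
width_1 = 2.5
height_1 = 4.75
pos_x_2 = 13.25
pos_y_2 = 4.75
pos_z_2 = 5
pos_x_3 = 0.5
pos_y_3 = 12.75
width_3 = 5
depth_3 = 3
height_3 = 2.5
pos_x_4 = 12.5
pos_y_4 = 3.75
pos_z_4 = 15.5
pos_x_5 = 13.5
pos_y_5 = 17
pos_z_5 = 14.75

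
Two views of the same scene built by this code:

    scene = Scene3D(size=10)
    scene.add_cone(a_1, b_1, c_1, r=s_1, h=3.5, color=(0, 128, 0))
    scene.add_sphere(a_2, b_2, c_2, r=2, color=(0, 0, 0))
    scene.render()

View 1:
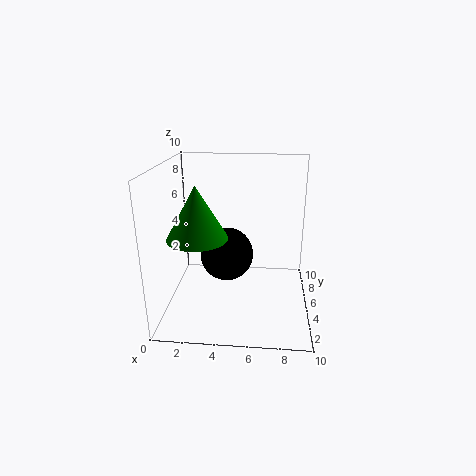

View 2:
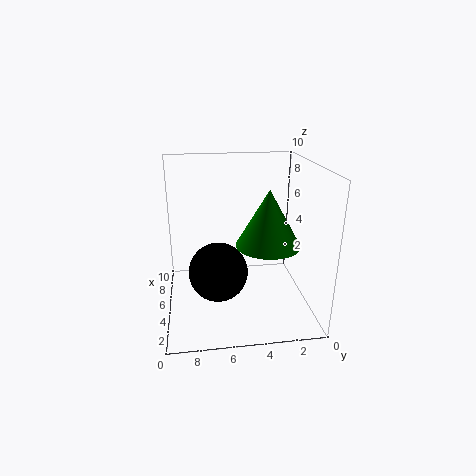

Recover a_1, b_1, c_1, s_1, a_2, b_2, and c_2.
a_1 = 2.5, b_1 = 3.5, c_1 = 5.5, s_1 = 2, a_2 = 4, b_2 = 6.5, c_2 = 3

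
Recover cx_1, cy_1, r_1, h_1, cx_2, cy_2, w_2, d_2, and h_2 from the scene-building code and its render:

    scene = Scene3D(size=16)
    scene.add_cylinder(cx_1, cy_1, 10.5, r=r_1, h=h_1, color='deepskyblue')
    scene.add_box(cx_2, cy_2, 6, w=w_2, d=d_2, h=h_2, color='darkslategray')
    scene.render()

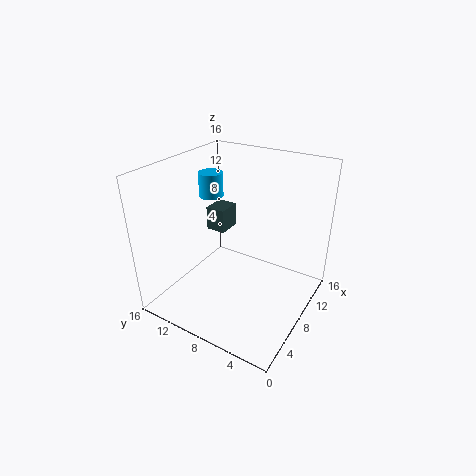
cx_1 = 11.5
cy_1 = 14
r_1 = 1.5
h_1 = 3
cx_2 = 11
cy_2 = 12
w_2 = 3
d_2 = 2.5
h_2 = 3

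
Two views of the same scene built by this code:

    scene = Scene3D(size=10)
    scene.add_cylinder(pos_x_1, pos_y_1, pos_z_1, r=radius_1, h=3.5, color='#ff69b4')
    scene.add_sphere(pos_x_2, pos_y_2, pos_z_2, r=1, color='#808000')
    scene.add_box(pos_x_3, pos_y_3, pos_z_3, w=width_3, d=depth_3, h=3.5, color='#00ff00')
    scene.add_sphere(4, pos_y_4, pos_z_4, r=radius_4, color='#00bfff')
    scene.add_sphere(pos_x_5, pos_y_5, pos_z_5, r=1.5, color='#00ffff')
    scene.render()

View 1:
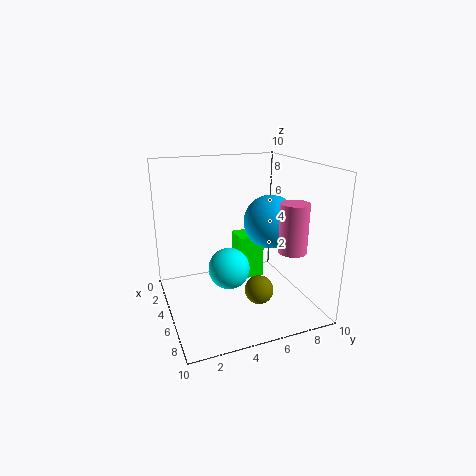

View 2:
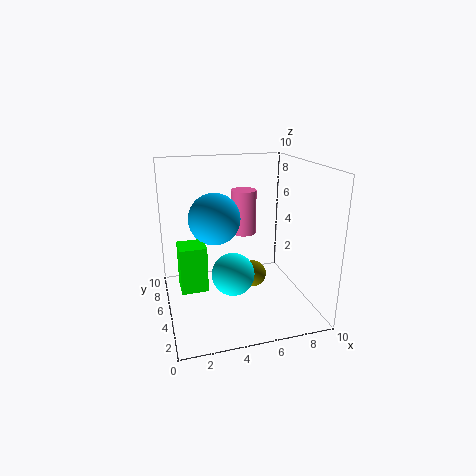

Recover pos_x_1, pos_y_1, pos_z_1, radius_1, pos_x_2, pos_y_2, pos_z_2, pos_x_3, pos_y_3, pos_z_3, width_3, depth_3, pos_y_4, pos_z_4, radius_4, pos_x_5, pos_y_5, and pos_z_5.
pos_x_1 = 6.5, pos_y_1 = 8.5, pos_z_1 = 4, radius_1 = 1, pos_x_2 = 6.5, pos_y_2 = 6, pos_z_2 = 1.5, pos_x_3 = 1, pos_y_3 = 6, pos_z_3 = 0.5, width_3 = 2, depth_3 = 2, pos_y_4 = 8, pos_z_4 = 5.5, radius_4 = 2, pos_x_5 = 4.5, pos_y_5 = 4.5, pos_z_5 = 2.5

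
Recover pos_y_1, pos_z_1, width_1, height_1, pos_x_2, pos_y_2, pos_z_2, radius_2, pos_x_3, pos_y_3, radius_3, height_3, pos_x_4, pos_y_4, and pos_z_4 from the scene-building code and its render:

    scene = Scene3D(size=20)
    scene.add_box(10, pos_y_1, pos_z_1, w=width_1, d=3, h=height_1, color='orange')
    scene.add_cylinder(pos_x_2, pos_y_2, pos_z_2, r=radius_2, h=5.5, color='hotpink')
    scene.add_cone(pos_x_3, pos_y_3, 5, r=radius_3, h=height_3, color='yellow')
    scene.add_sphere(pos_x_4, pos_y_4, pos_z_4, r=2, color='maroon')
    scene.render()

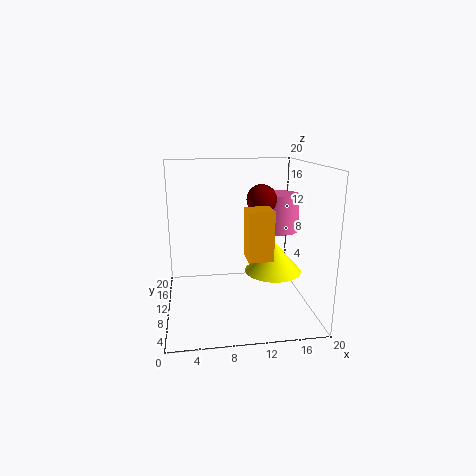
pos_y_1 = 2, pos_z_1 = 9.5, width_1 = 3, height_1 = 6, pos_x_2 = 16.5, pos_y_2 = 13, pos_z_2 = 10, radius_2 = 3, pos_x_3 = 15, pos_y_3 = 9.5, radius_3 = 4, height_3 = 4.5, pos_x_4 = 13, pos_y_4 = 9, pos_z_4 = 15.5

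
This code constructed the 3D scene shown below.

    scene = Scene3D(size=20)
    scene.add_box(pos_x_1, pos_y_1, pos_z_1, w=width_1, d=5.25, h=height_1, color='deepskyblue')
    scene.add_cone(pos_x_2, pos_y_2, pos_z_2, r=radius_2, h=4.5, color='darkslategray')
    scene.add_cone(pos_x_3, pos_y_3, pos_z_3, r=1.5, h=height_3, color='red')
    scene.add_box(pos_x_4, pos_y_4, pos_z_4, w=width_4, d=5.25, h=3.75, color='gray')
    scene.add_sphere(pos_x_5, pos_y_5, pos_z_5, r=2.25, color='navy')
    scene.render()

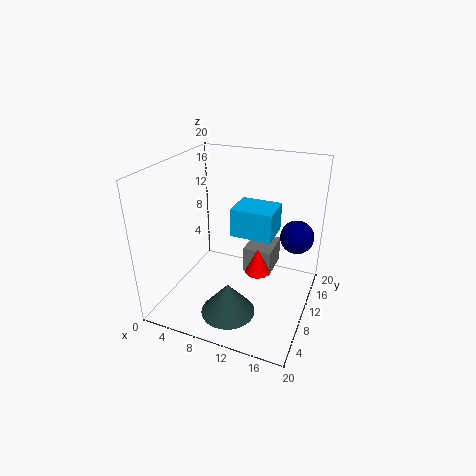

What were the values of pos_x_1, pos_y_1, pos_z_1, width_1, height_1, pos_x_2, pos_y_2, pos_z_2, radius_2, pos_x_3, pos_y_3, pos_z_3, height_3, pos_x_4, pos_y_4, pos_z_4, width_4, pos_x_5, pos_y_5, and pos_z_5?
pos_x_1 = 7.75, pos_y_1 = 12.25, pos_z_1 = 8.75, width_1 = 6.25, height_1 = 4.25, pos_x_2 = 10.25, pos_y_2 = 5.75, pos_z_2 = 0.5, radius_2 = 3.75, pos_x_3 = 14.5, pos_y_3 = 5.5, pos_z_3 = 8.5, height_3 = 3.25, pos_x_4 = 10.5, pos_y_4 = 10.75, pos_z_4 = 4.25, width_4 = 4, pos_x_5 = 17.75, pos_y_5 = 12, pos_z_5 = 10.75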